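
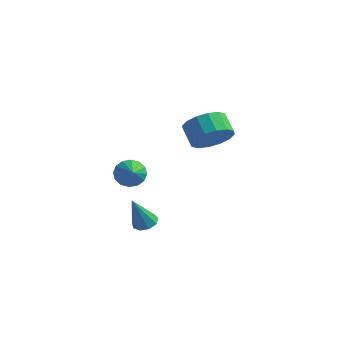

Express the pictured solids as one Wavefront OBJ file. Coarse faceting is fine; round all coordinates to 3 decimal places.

v -1.761 -1.524 -3.099
v -1.097 -1.558 -3.017
v -2.019 -2.256 -1.321
v -1.252 -1.152 -2.872
v -1.645 -0.92 -2.833
v -2.092 -0.97 -2.919
v -2.385 -1.279 -3.089
v -2.385 -1.703 -3.263
v -2.093 -2.043 -3.361
v -1.646 -2.14 -3.336
v -1.253 -1.949 -3.2
v -2.666 -1.402 -0.079
v -2.185 -1.486 -0.725
v -1.974 -2.178 0.539
v -2.021 -1.167 -0.508
v -2.029 -0.911 -0.176
v -2.209 -0.786 0.182
v -2.511 -0.827 0.47
v -2.855 -1.021 0.611
v -3.148 -1.318 0.567
v -3.312 -1.637 0.35
v -3.303 -1.893 0.018
v -3.124 -2.017 -0.34
v -2.822 -1.977 -0.628
v -2.478 -1.782 -0.769
v 1.293 -0.435 2.966
v 2.032 -0.393 3.78
v 1.247 0.136 4.467
v 0.507 0.095 3.654
v 2.105 0.091 3.49
v 1.32 0.621 4.177
v 1.96 0.435 3.059
v 1.175 0.964 3.746
v 1.636 0.546 2.604
v 0.851 1.075 3.291
v 1.22 0.394 2.246
v 0.435 0.923 2.933
v 0.824 0.02 2.081
v 0.039 0.549 2.768
v 0.553 -0.476 2.153
v -0.232 0.053 2.84
v 0.48 -0.961 2.443
v -0.305 -0.431 3.13
v 0.625 -1.304 2.874
v -0.16 -0.775 3.561
v 0.949 -1.415 3.329
v 0.164 -0.886 4.016
v 1.365 -1.263 3.687
v 0.58 -0.734 4.374
v 1.761 -0.889 3.852
v 0.976 -0.36 4.539
f 2 1 4
f 2 4 3
f 4 1 5
f 4 5 3
f 5 1 6
f 5 6 3
f 6 1 7
f 6 7 3
f 7 1 8
f 7 8 3
f 8 1 9
f 8 9 3
f 9 1 10
f 9 10 3
f 10 1 11
f 10 11 3
f 11 1 2
f 11 2 3
f 13 12 15
f 13 15 14
f 15 12 16
f 15 16 14
f 16 12 17
f 16 17 14
f 17 12 18
f 17 18 14
f 18 12 19
f 18 19 14
f 19 12 20
f 19 20 14
f 20 12 21
f 20 21 14
f 21 12 22
f 21 22 14
f 22 12 23
f 22 23 14
f 23 12 24
f 23 24 14
f 24 12 25
f 24 25 14
f 25 12 13
f 25 13 14
f 27 26 30
f 27 30 28
f 28 30 31
f 28 31 29
f 30 26 32
f 30 32 31
f 31 32 33
f 31 33 29
f 32 26 34
f 32 34 33
f 33 34 35
f 33 35 29
f 34 26 36
f 34 36 35
f 35 36 37
f 35 37 29
f 36 26 38
f 36 38 37
f 37 38 39
f 37 39 29
f 38 26 40
f 38 40 39
f 39 40 41
f 39 41 29
f 40 26 42
f 40 42 41
f 41 42 43
f 41 43 29
f 42 26 44
f 42 44 43
f 43 44 45
f 43 45 29
f 44 26 46
f 44 46 45
f 45 46 47
f 45 47 29
f 46 26 48
f 46 48 47
f 47 48 49
f 47 49 29
f 48 26 50
f 48 50 49
f 49 50 51
f 49 51 29
f 50 26 27
f 50 27 51
f 51 27 28
f 51 28 29



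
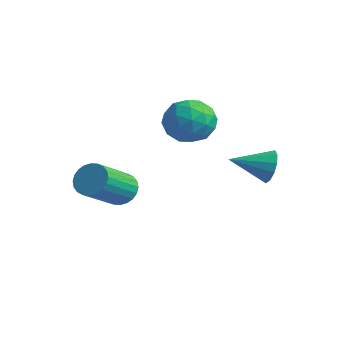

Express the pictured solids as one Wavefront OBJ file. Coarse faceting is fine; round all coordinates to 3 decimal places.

v 0.726 1.848 2.014
v 0.921 1.522 1.426
v 0.034 0.692 2.426
v 1.202 1.449 1.692
v 1.333 1.502 2.06
v 1.271 1.666 2.414
v 1.035 1.887 2.64
v 0.702 2.096 2.668
v 0.377 2.227 2.487
v 0.162 2.237 2.157
v 0.127 2.124 1.781
v 0.281 1.924 1.478
v 0.578 1.699 1.346
v -3.426 -1.029 0.31
v -3.088 -1.316 -0.218
v -2.756 -2.799 0.802
v -3.094 -2.511 1.33
v -2.889 -1.186 -0.093
v -2.556 -2.668 0.927
v -2.771 -1.031 0.093
v -2.439 -2.514 1.113
v -2.753 -0.876 0.313
v -2.421 -2.359 1.333
v -2.838 -0.744 0.532
v -2.506 -2.227 1.552
v -3.012 -0.656 0.717
v -2.68 -2.139 1.737
v -3.249 -0.624 0.84
v -2.917 -2.107 1.86
v -3.513 -0.654 0.883
v -3.181 -2.137 1.903
v -3.764 -0.741 0.838
v -3.432 -2.224 1.858
v -3.964 -0.872 0.713
v -3.631 -2.354 1.733
v -4.081 -1.026 0.527
v -3.749 -2.509 1.547
v -4.099 -1.181 0.307
v -3.767 -2.664 1.327
v -4.014 -1.313 0.088
v -3.682 -2.796 1.108
v -3.84 -1.401 -0.097
v -3.508 -2.884 0.923
v -3.603 -1.433 -0.22
v -3.271 -2.916 0.8
v -3.339 -1.403 -0.263
v -3.007 -2.886 0.757
v -3.18 2.14 2.995
v -2.597 1.799 2.273
v -2.823 0.861 3.887
v -2.24 0.52 3.165
v -1.979 1.328 3.671
v -2.199 2.118 3.119
v -3.221 0.542 3.041
v -3.441 1.332 2.489
v -2.623 0.811 2.301
v -1.855 1.297 2.691
v -3.565 1.363 3.469
v -2.797 1.849 3.859
v -2.92 2.081 2.556
v -2.5 0.579 3.604
v -2.346 1.054 3.902
v -2.004 0.853 3.477
v -2.686 2.269 3.053
v -2.344 2.069 2.629
v -1.98 1.792 3.45
v -3.076 0.591 3.531
v -2.734 0.391 3.107
v -3.416 1.807 2.683
v -3.074 1.606 2.258
v -3.44 0.868 2.71
v -2.592 1.3 2.148
v -2.383 0.549 2.672
v -2.959 0.562 2.599
v -3.088 1.026 2.275
v -2.141 1.586 2.377
v -1.931 0.835 2.901
v -1.778 1.31 3.198
v -1.907 1.774 2.874
v -2.156 1.005 2.393
v -3.489 1.825 3.259
v -3.279 1.074 3.783
v -3.513 0.886 3.286
v -3.642 1.35 2.962
v -3.037 2.111 3.488
v -2.828 1.36 4.012
v -2.332 1.634 3.885
v -2.461 2.098 3.561
v -3.264 1.655 3.767
f 2 1 4
f 2 4 3
f 4 1 5
f 4 5 3
f 5 1 6
f 5 6 3
f 6 1 7
f 6 7 3
f 7 1 8
f 7 8 3
f 8 1 9
f 8 9 3
f 9 1 10
f 9 10 3
f 10 1 11
f 10 11 3
f 11 1 12
f 11 12 3
f 12 1 13
f 12 13 3
f 13 1 2
f 13 2 3
f 15 14 18
f 15 18 16
f 16 18 19
f 16 19 17
f 18 14 20
f 18 20 19
f 19 20 21
f 19 21 17
f 20 14 22
f 20 22 21
f 21 22 23
f 21 23 17
f 22 14 24
f 22 24 23
f 23 24 25
f 23 25 17
f 24 14 26
f 24 26 25
f 25 26 27
f 25 27 17
f 26 14 28
f 26 28 27
f 27 28 29
f 27 29 17
f 28 14 30
f 28 30 29
f 29 30 31
f 29 31 17
f 30 14 32
f 30 32 31
f 31 32 33
f 31 33 17
f 32 14 34
f 32 34 33
f 33 34 35
f 33 35 17
f 34 14 36
f 34 36 35
f 35 36 37
f 35 37 17
f 36 14 38
f 36 38 37
f 37 38 39
f 37 39 17
f 38 14 40
f 38 40 39
f 39 40 41
f 39 41 17
f 40 14 42
f 40 42 41
f 41 42 43
f 41 43 17
f 42 14 44
f 42 44 43
f 43 44 45
f 43 45 17
f 44 14 46
f 44 46 45
f 45 46 47
f 45 47 17
f 46 14 15
f 46 15 47
f 47 15 16
f 47 16 17
f 48 85 64
f 85 59 88
f 64 88 53
f 85 88 64
f 48 64 60
f 64 53 65
f 60 65 49
f 64 65 60
f 48 60 69
f 60 49 70
f 69 70 55
f 60 70 69
f 48 69 81
f 69 55 84
f 81 84 58
f 69 84 81
f 48 81 85
f 81 58 89
f 85 89 59
f 81 89 85
f 49 65 76
f 65 53 79
f 76 79 57
f 65 79 76
f 53 88 66
f 88 59 87
f 66 87 52
f 88 87 66
f 59 89 86
f 89 58 82
f 86 82 50
f 89 82 86
f 58 84 83
f 84 55 71
f 83 71 54
f 84 71 83
f 55 70 75
f 70 49 72
f 75 72 56
f 70 72 75
f 51 77 63
f 77 57 78
f 63 78 52
f 77 78 63
f 51 63 61
f 63 52 62
f 61 62 50
f 63 62 61
f 51 61 68
f 61 50 67
f 68 67 54
f 61 67 68
f 51 68 73
f 68 54 74
f 73 74 56
f 68 74 73
f 51 73 77
f 73 56 80
f 77 80 57
f 73 80 77
f 52 78 66
f 78 57 79
f 66 79 53
f 78 79 66
f 50 62 86
f 62 52 87
f 86 87 59
f 62 87 86
f 54 67 83
f 67 50 82
f 83 82 58
f 67 82 83
f 56 74 75
f 74 54 71
f 75 71 55
f 74 71 75
f 57 80 76
f 80 56 72
f 76 72 49
f 80 72 76



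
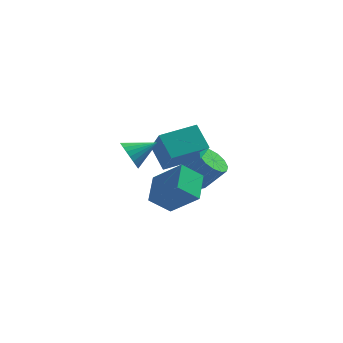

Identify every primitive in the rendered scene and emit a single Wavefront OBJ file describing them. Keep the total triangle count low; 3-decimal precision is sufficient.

v 1.379 -0.716 -0.501
v 0.787 0.258 0.427
v 0.961 0.556 -2.105
v 0.368 1.531 -1.178
v 3.112 0.129 -0.282
v 2.519 1.104 0.645
v 2.693 1.402 -1.887
v 2.101 2.376 -0.959
v 2.276 3.122 -4.29
v 2.977 3.277 -4.865
v 4.025 3.212 -3.606
v 3.324 3.058 -3.03
v 2.813 3.742 -4.706
v 3.862 3.678 -3.446
v 2.48 4.011 -4.414
v 3.528 3.946 -3.155
v 2.081 3.997 -4.083
v 3.13 3.933 -2.823
v 1.744 3.706 -3.817
v 2.793 3.641 -2.558
v 1.576 3.229 -3.702
v 2.625 3.165 -2.442
v 1.63 2.719 -3.773
v 2.679 2.654 -2.514
v 1.889 2.336 -4.008
v 2.938 2.272 -2.749
v 2.271 2.203 -4.333
v 3.32 2.139 -3.073
v 2.654 2.362 -4.644
v 3.703 2.298 -3.384
v 2.917 2.762 -4.842
v 3.966 2.698 -3.583
v -0.469 -2.612 0.863
v -0.059 -2.918 0.223
v 0.789 -2.168 1.457
v -0.117 -2.62 0.123
v -0.228 -2.32 0.135
v -0.376 -2.065 0.259
v -0.539 -1.893 0.474
v -0.69 -1.83 0.749
v -0.808 -1.887 1.041
v -0.875 -2.053 1.306
v -0.879 -2.305 1.503
v -0.821 -2.603 1.604
v -0.71 -2.903 1.591
v -0.562 -3.158 1.467
v -0.399 -3.33 1.252
v -0.248 -3.393 0.977
v -0.13 -3.337 0.685
v -0.063 -3.17 0.42
v 1.376 -2.913 -2.625
v 0.391 -3.131 -1.743
v 1.543 -1.451 -2.077
v 0.558 -1.67 -1.195
v 2.682 -3.55 -1.325
v 1.697 -3.769 -0.443
v 2.849 -2.089 -0.777
v 1.864 -2.307 0.105
f 2 4 1
f 5 2 1
f 1 4 3
f 3 5 1
f 2 8 4
f 6 2 5
f 6 8 2
f 4 8 3
f 7 5 3
f 3 8 7
f 7 6 5
f 8 6 7
f 10 9 13
f 10 13 11
f 11 13 14
f 11 14 12
f 13 9 15
f 13 15 14
f 14 15 16
f 14 16 12
f 15 9 17
f 15 17 16
f 16 17 18
f 16 18 12
f 17 9 19
f 17 19 18
f 18 19 20
f 18 20 12
f 19 9 21
f 19 21 20
f 20 21 22
f 20 22 12
f 21 9 23
f 21 23 22
f 22 23 24
f 22 24 12
f 23 9 25
f 23 25 24
f 24 25 26
f 24 26 12
f 25 9 27
f 25 27 26
f 26 27 28
f 26 28 12
f 27 9 29
f 27 29 28
f 28 29 30
f 28 30 12
f 29 9 31
f 29 31 30
f 30 31 32
f 30 32 12
f 31 9 10
f 31 10 32
f 32 10 11
f 32 11 12
f 34 33 36
f 34 36 35
f 36 33 37
f 36 37 35
f 37 33 38
f 37 38 35
f 38 33 39
f 38 39 35
f 39 33 40
f 39 40 35
f 40 33 41
f 40 41 35
f 41 33 42
f 41 42 35
f 42 33 43
f 42 43 35
f 43 33 44
f 43 44 35
f 44 33 45
f 44 45 35
f 45 33 46
f 45 46 35
f 46 33 47
f 46 47 35
f 47 33 48
f 47 48 35
f 48 33 49
f 48 49 35
f 49 33 50
f 49 50 35
f 50 33 34
f 50 34 35
f 52 54 51
f 55 52 51
f 51 54 53
f 53 55 51
f 52 58 54
f 56 52 55
f 56 58 52
f 54 58 53
f 57 55 53
f 53 58 57
f 57 56 55
f 58 56 57



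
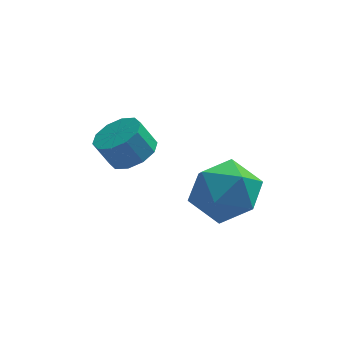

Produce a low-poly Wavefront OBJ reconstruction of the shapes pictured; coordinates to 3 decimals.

v 3.179 -2.015 2.064
v 4.257 -1.877 1.639
v 3.503 -3.863 2.281
v 4.581 -3.725 1.856
v 4.304 -3.282 2.9
v 4.104 -2.14 2.765
v 3.656 -3.6 1.155
v 3.456 -2.458 1.02
v 4.552 -2.856 1.077
v 4.952 -2.659 2.155
v 2.808 -3.081 1.765
v 3.208 -2.884 2.843
v 1.383 0.121 1.367
v 1.992 -0.301 1.72
v 1.507 -0.262 2.605
v 0.897 0.159 2.253
v 2.1 0.193 1.758
v 1.615 0.232 2.643
v 1.935 0.659 1.646
v 1.45 0.698 2.532
v 1.558 0.919 1.429
v 1.073 0.958 2.314
v 1.115 0.874 1.188
v 0.63 0.913 2.073
v 0.773 0.542 1.015
v 0.288 0.581 1.9
v 0.665 0.048 0.977
v 0.18 0.087 1.862
v 0.83 -0.418 1.088
v 0.345 -0.379 1.974
v 1.207 -0.678 1.306
v 0.722 -0.639 2.191
v 1.65 -0.633 1.547
v 1.165 -0.594 2.432
f 1 12 6
f 1 6 2
f 1 2 8
f 1 8 11
f 1 11 12
f 2 6 10
f 6 12 5
f 12 11 3
f 11 8 7
f 8 2 9
f 4 10 5
f 4 5 3
f 4 3 7
f 4 7 9
f 4 9 10
f 5 10 6
f 3 5 12
f 7 3 11
f 9 7 8
f 10 9 2
f 14 13 17
f 14 17 15
f 15 17 18
f 15 18 16
f 17 13 19
f 17 19 18
f 18 19 20
f 18 20 16
f 19 13 21
f 19 21 20
f 20 21 22
f 20 22 16
f 21 13 23
f 21 23 22
f 22 23 24
f 22 24 16
f 23 13 25
f 23 25 24
f 24 25 26
f 24 26 16
f 25 13 27
f 25 27 26
f 26 27 28
f 26 28 16
f 27 13 29
f 27 29 28
f 28 29 30
f 28 30 16
f 29 13 31
f 29 31 30
f 30 31 32
f 30 32 16
f 31 13 33
f 31 33 32
f 32 33 34
f 32 34 16
f 33 13 14
f 33 14 34
f 34 14 15
f 34 15 16



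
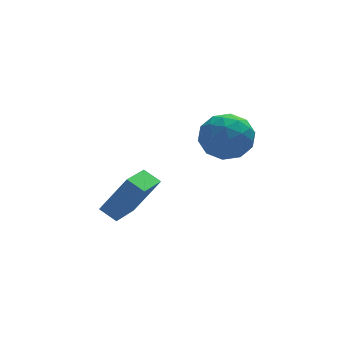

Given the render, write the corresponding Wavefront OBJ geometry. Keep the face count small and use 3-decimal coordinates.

v -3.885 -3.126 -1.85
v -2.914 -3.324 -0.347
v -4.379 -2.613 -1.463
v -3.408 -2.811 0.04
v -2.932 -1.869 -2.3
v -1.961 -2.067 -0.797
v -3.426 -1.356 -1.913
v -2.455 -1.554 -0.41
v 1.211 -1.026 1.45
v 1.597 -1.548 0.557
v -0.377 -1.812 1.223
v 0.009 -2.334 0.33
v 0.384 -2.605 1.332
v 1.365 -2.12 1.472
v -0.145 -1.24 0.308
v 0.836 -0.755 0.448
v 0.759 -1.68 -0.149
v 1.085 -2.523 0.484
v 0.135 -0.837 1.296
v 0.461 -1.68 1.929
v 1.544 -1.218 1.023
v -0.324 -2.142 0.757
v -0.103 -2.301 1.346
v 0.123 -2.608 0.821
v 1.407 -1.554 1.562
v 1.634 -1.861 1.036
v 0.921 -2.482 1.492
v -0.414 -1.499 0.744
v -0.187 -1.806 0.218
v 1.097 -0.752 0.959
v 1.323 -1.059 0.434
v 0.299 -0.878 0.288
v 1.277 -1.602 0.083
v 0.344 -2.064 -0.05
v 0.253 -1.422 -0.063
v 0.83 -1.136 0.019
v 1.469 -2.098 0.455
v 0.536 -2.56 0.322
v 0.756 -2.72 0.911
v 1.333 -2.434 0.993
v 0.977 -2.176 0.04
v 0.684 -0.8 1.458
v -0.249 -1.262 1.325
v -0.113 -0.926 0.787
v 0.464 -0.64 0.869
v 0.876 -1.296 1.83
v -0.057 -1.758 1.697
v 0.39 -2.224 1.761
v 0.967 -1.938 1.843
v 0.243 -1.184 1.74
f 2 4 1
f 5 2 1
f 1 4 3
f 3 5 1
f 2 8 4
f 6 2 5
f 6 8 2
f 4 8 3
f 7 5 3
f 3 8 7
f 7 6 5
f 8 6 7
f 9 46 25
f 46 20 49
f 25 49 14
f 46 49 25
f 9 25 21
f 25 14 26
f 21 26 10
f 25 26 21
f 9 21 30
f 21 10 31
f 30 31 16
f 21 31 30
f 9 30 42
f 30 16 45
f 42 45 19
f 30 45 42
f 9 42 46
f 42 19 50
f 46 50 20
f 42 50 46
f 10 26 37
f 26 14 40
f 37 40 18
f 26 40 37
f 14 49 27
f 49 20 48
f 27 48 13
f 49 48 27
f 20 50 47
f 50 19 43
f 47 43 11
f 50 43 47
f 19 45 44
f 45 16 32
f 44 32 15
f 45 32 44
f 16 31 36
f 31 10 33
f 36 33 17
f 31 33 36
f 12 38 24
f 38 18 39
f 24 39 13
f 38 39 24
f 12 24 22
f 24 13 23
f 22 23 11
f 24 23 22
f 12 22 29
f 22 11 28
f 29 28 15
f 22 28 29
f 12 29 34
f 29 15 35
f 34 35 17
f 29 35 34
f 12 34 38
f 34 17 41
f 38 41 18
f 34 41 38
f 13 39 27
f 39 18 40
f 27 40 14
f 39 40 27
f 11 23 47
f 23 13 48
f 47 48 20
f 23 48 47
f 15 28 44
f 28 11 43
f 44 43 19
f 28 43 44
f 17 35 36
f 35 15 32
f 36 32 16
f 35 32 36
f 18 41 37
f 41 17 33
f 37 33 10
f 41 33 37



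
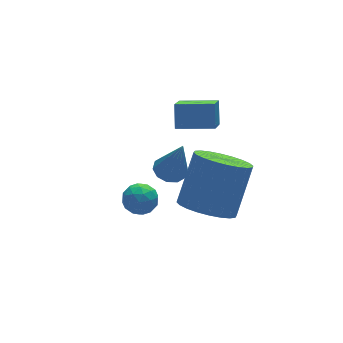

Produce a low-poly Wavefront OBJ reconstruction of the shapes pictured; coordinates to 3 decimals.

v 0.9 -0.324 -3.963
v 1.773 -0.155 -4.592
v 2.854 0.613 -2.887
v 1.98 0.444 -2.257
v 1.57 0.216 -4.631
v 2.651 0.985 -2.926
v 1.265 0.506 -4.568
v 2.345 1.274 -2.863
v 0.904 0.669 -4.412
v 1.985 1.437 -2.707
v 0.542 0.681 -4.189
v 1.623 1.449 -2.484
v 0.235 0.539 -3.93
v 1.316 1.308 -2.225
v 0.029 0.267 -3.677
v 1.11 1.035 -1.972
v -0.044 -0.096 -3.467
v 1.037 0.673 -1.762
v 0.026 -0.493 -3.333
v 1.107 0.275 -1.628
v 0.229 -0.865 -3.294
v 1.31 -0.096 -1.589
v 0.535 -1.154 -3.357
v 1.615 -0.386 -1.652
v 0.895 -1.317 -3.513
v 1.976 -0.549 -1.808
v 1.257 -1.329 -3.736
v 2.338 -0.561 -2.031
v 1.564 -1.188 -3.995
v 2.645 -0.419 -2.29
v 1.77 -0.915 -4.248
v 2.851 -0.147 -2.543
v 1.843 -0.553 -4.458
v 2.924 0.216 -2.753
v 1.147 2.123 -1.328
v 0.417 1.121 -0.35
v 1.423 2.684 -0.548
v 0.693 1.681 0.431
v 2.327 1.379 -1.211
v 1.597 0.376 -0.232
v 2.603 1.939 -0.43
v 1.873 0.937 0.548
v -0.703 -0.654 -0.531
v -0.137 -0.843 -0.658
v -0.497 -1.166 1.151
v -0.118 -0.483 -0.55
v -0.321 -0.187 -0.435
v -0.671 -0.07 -0.357
v -1.033 -0.175 -0.345
v -1.268 -0.464 -0.404
v -1.288 -0.824 -0.511
v -1.084 -1.12 -0.626
v -0.735 -1.237 -0.705
v -0.373 -1.132 -0.717
v -2.664 -1.178 -0.553
v -2.083 -0.925 -0.397
v -2.237 -1.635 -1.403
v -1.656 -1.382 -1.247
v -1.918 -1.85 -0.876
v -2.182 -1.568 -0.351
v -2.138 -0.992 -1.449
v -2.402 -0.71 -0.924
v -1.758 -0.811 -0.95
v -1.623 -1.341 -0.597
v -2.697 -1.219 -1.203
v -2.562 -1.749 -0.85
v -2.411 -1.011 -0.401
v -1.909 -1.549 -1.399
v -2.063 -1.824 -1.182
v -1.722 -1.675 -1.09
v -2.469 -1.389 -0.374
v -2.128 -1.241 -0.282
v -2.031 -1.785 -0.564
v -2.192 -1.319 -1.518
v -1.851 -1.171 -1.426
v -2.598 -0.885 -0.71
v -2.257 -0.736 -0.618
v -2.289 -0.775 -1.236
v -1.879 -0.796 -0.634
v -1.628 -1.064 -1.133
v -1.911 -0.835 -1.252
v -2.066 -0.669 -0.944
v -1.799 -1.108 -0.426
v -1.548 -1.376 -0.925
v -1.702 -1.651 -0.708
v -1.857 -1.485 -0.399
v -1.608 -1.04 -0.751
v -2.772 -1.184 -0.875
v -2.521 -1.452 -1.374
v -2.463 -1.075 -1.401
v -2.618 -0.909 -1.092
v -2.692 -1.496 -0.667
v -2.441 -1.764 -1.166
v -2.254 -1.891 -0.856
v -2.409 -1.725 -0.548
v -2.712 -1.52 -1.049
f 2 1 5
f 2 5 3
f 3 5 6
f 3 6 4
f 5 1 7
f 5 7 6
f 6 7 8
f 6 8 4
f 7 1 9
f 7 9 8
f 8 9 10
f 8 10 4
f 9 1 11
f 9 11 10
f 10 11 12
f 10 12 4
f 11 1 13
f 11 13 12
f 12 13 14
f 12 14 4
f 13 1 15
f 13 15 14
f 14 15 16
f 14 16 4
f 15 1 17
f 15 17 16
f 16 17 18
f 16 18 4
f 17 1 19
f 17 19 18
f 18 19 20
f 18 20 4
f 19 1 21
f 19 21 20
f 20 21 22
f 20 22 4
f 21 1 23
f 21 23 22
f 22 23 24
f 22 24 4
f 23 1 25
f 23 25 24
f 24 25 26
f 24 26 4
f 25 1 27
f 25 27 26
f 26 27 28
f 26 28 4
f 27 1 29
f 27 29 28
f 28 29 30
f 28 30 4
f 29 1 31
f 29 31 30
f 30 31 32
f 30 32 4
f 31 1 33
f 31 33 32
f 32 33 34
f 32 34 4
f 33 1 2
f 33 2 34
f 34 2 3
f 34 3 4
f 36 38 35
f 39 36 35
f 35 38 37
f 37 39 35
f 36 42 38
f 40 36 39
f 40 42 36
f 38 42 37
f 41 39 37
f 37 42 41
f 41 40 39
f 42 40 41
f 44 43 46
f 44 46 45
f 46 43 47
f 46 47 45
f 47 43 48
f 47 48 45
f 48 43 49
f 48 49 45
f 49 43 50
f 49 50 45
f 50 43 51
f 50 51 45
f 51 43 52
f 51 52 45
f 52 43 53
f 52 53 45
f 53 43 54
f 53 54 45
f 54 43 44
f 54 44 45
f 55 92 71
f 92 66 95
f 71 95 60
f 92 95 71
f 55 71 67
f 71 60 72
f 67 72 56
f 71 72 67
f 55 67 76
f 67 56 77
f 76 77 62
f 67 77 76
f 55 76 88
f 76 62 91
f 88 91 65
f 76 91 88
f 55 88 92
f 88 65 96
f 92 96 66
f 88 96 92
f 56 72 83
f 72 60 86
f 83 86 64
f 72 86 83
f 60 95 73
f 95 66 94
f 73 94 59
f 95 94 73
f 66 96 93
f 96 65 89
f 93 89 57
f 96 89 93
f 65 91 90
f 91 62 78
f 90 78 61
f 91 78 90
f 62 77 82
f 77 56 79
f 82 79 63
f 77 79 82
f 58 84 70
f 84 64 85
f 70 85 59
f 84 85 70
f 58 70 68
f 70 59 69
f 68 69 57
f 70 69 68
f 58 68 75
f 68 57 74
f 75 74 61
f 68 74 75
f 58 75 80
f 75 61 81
f 80 81 63
f 75 81 80
f 58 80 84
f 80 63 87
f 84 87 64
f 80 87 84
f 59 85 73
f 85 64 86
f 73 86 60
f 85 86 73
f 57 69 93
f 69 59 94
f 93 94 66
f 69 94 93
f 61 74 90
f 74 57 89
f 90 89 65
f 74 89 90
f 63 81 82
f 81 61 78
f 82 78 62
f 81 78 82
f 64 87 83
f 87 63 79
f 83 79 56
f 87 79 83



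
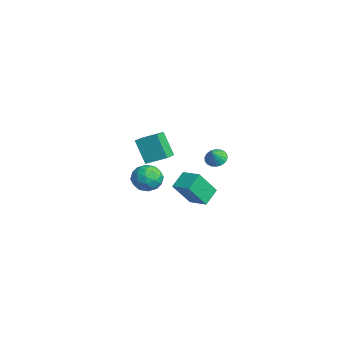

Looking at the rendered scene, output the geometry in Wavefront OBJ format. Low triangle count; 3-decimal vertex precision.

v 3.707 3.713 3.011
v 4.073 4.234 3.081
v 4.193 3.267 3.789
v 3.851 4.288 3.251
v 3.6 4.229 3.373
v 3.371 4.068 3.423
v 3.209 3.836 3.392
v 3.145 3.58 3.285
v 3.192 3.35 3.124
v 3.342 3.192 2.94
v 3.564 3.137 2.771
v 3.814 3.196 2.648
v 4.044 3.358 2.598
v 4.206 3.589 2.629
v 4.27 3.846 2.736
v 4.222 4.075 2.897
v -4.056 1.413 0.842
v -3.47 2.536 1.439
v -5.022 2.106 0.488
v -4.435 3.228 1.085
v -3.225 1.792 -0.685
v -2.638 2.914 -0.088
v -4.19 2.484 -1.039
v -3.604 3.607 -0.442
v -1.802 4.633 -2.37
v -1.591 3.526 -0.803
v -0.715 5.245 -2.084
v -0.505 4.139 -0.516
v -1.155 3.801 -3.044
v -0.945 2.695 -1.476
v -0.069 4.414 -2.757
v 0.142 3.307 -1.19
v -1.514 1.424 -0.435
v -0.931 1.674 0.309
v -0.329 0.606 -1.089
v 0.254 0.856 -0.345
v -0.491 0.241 -0.197
v -1.224 0.747 0.208
v -0.036 1.533 -0.988
v -0.769 2.039 -0.583
v -0.018 1.742 -0.032
v -0.299 0.943 0.456
v -0.961 1.337 -1.236
v -1.242 0.538 -0.748
v -1.327 1.621 -0.006
v 0.067 0.659 -0.774
v -0.371 0.298 -0.687
v -0.029 0.445 -0.25
v -1.499 1.076 -0.065
v -1.156 1.223 0.372
v -0.898 0.38 0.075
v -0.104 1.057 -1.152
v 0.239 1.204 -0.715
v -1.231 1.835 -0.53
v -0.889 1.982 -0.093
v -0.362 1.9 -0.855
v -0.447 1.808 0.231
v 0.25 1.327 -0.153
v 0.079 1.725 -0.531
v -0.352 2.022 -0.293
v -0.613 1.338 0.519
v 0.084 0.857 0.134
v -0.354 0.496 0.221
v -0.785 0.793 0.459
v -0.076 1.378 0.318
v -1.344 1.423 -0.914
v -0.647 0.942 -1.299
v -0.475 1.487 -1.239
v -0.906 1.784 -1.001
v -1.51 0.953 -0.627
v -0.813 0.472 -1.011
v -0.908 0.258 -0.487
v -1.339 0.555 -0.249
v -1.184 0.902 -1.098
f 2 1 4
f 2 4 3
f 4 1 5
f 4 5 3
f 5 1 6
f 5 6 3
f 6 1 7
f 6 7 3
f 7 1 8
f 7 8 3
f 8 1 9
f 8 9 3
f 9 1 10
f 9 10 3
f 10 1 11
f 10 11 3
f 11 1 12
f 11 12 3
f 12 1 13
f 12 13 3
f 13 1 14
f 13 14 3
f 14 1 15
f 14 15 3
f 15 1 16
f 15 16 3
f 16 1 2
f 16 2 3
f 18 20 17
f 21 18 17
f 17 20 19
f 19 21 17
f 18 24 20
f 22 18 21
f 22 24 18
f 20 24 19
f 23 21 19
f 19 24 23
f 23 22 21
f 24 22 23
f 26 28 25
f 29 26 25
f 25 28 27
f 27 29 25
f 26 32 28
f 30 26 29
f 30 32 26
f 28 32 27
f 31 29 27
f 27 32 31
f 31 30 29
f 32 30 31
f 33 70 49
f 70 44 73
f 49 73 38
f 70 73 49
f 33 49 45
f 49 38 50
f 45 50 34
f 49 50 45
f 33 45 54
f 45 34 55
f 54 55 40
f 45 55 54
f 33 54 66
f 54 40 69
f 66 69 43
f 54 69 66
f 33 66 70
f 66 43 74
f 70 74 44
f 66 74 70
f 34 50 61
f 50 38 64
f 61 64 42
f 50 64 61
f 38 73 51
f 73 44 72
f 51 72 37
f 73 72 51
f 44 74 71
f 74 43 67
f 71 67 35
f 74 67 71
f 43 69 68
f 69 40 56
f 68 56 39
f 69 56 68
f 40 55 60
f 55 34 57
f 60 57 41
f 55 57 60
f 36 62 48
f 62 42 63
f 48 63 37
f 62 63 48
f 36 48 46
f 48 37 47
f 46 47 35
f 48 47 46
f 36 46 53
f 46 35 52
f 53 52 39
f 46 52 53
f 36 53 58
f 53 39 59
f 58 59 41
f 53 59 58
f 36 58 62
f 58 41 65
f 62 65 42
f 58 65 62
f 37 63 51
f 63 42 64
f 51 64 38
f 63 64 51
f 35 47 71
f 47 37 72
f 71 72 44
f 47 72 71
f 39 52 68
f 52 35 67
f 68 67 43
f 52 67 68
f 41 59 60
f 59 39 56
f 60 56 40
f 59 56 60
f 42 65 61
f 65 41 57
f 61 57 34
f 65 57 61



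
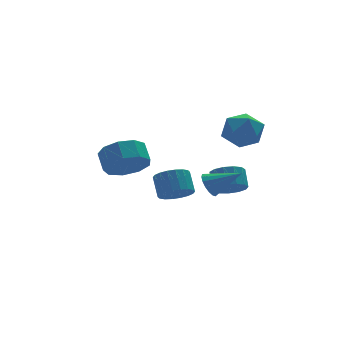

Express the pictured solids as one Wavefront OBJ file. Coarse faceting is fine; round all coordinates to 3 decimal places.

v 2.049 -1.445 1.643
v 2.872 -1.277 2.275
v 1.368 -2.483 2.805
v 2.191 -2.315 3.437
v 1.505 -1.541 3.252
v 1.926 -0.899 2.533
v 2.314 -2.861 2.547
v 2.735 -2.219 1.828
v 3.036 -2.152 2.834
v 2.536 -1.336 3.269
v 1.704 -2.424 1.811
v 1.204 -1.608 2.246
v -3.271 -1.739 1.33
v -2.38 -2.14 1.74
v -2.297 -1.321 2.36
v -3.189 -0.921 1.95
v -2.224 -1.722 1.168
v -2.141 -0.904 1.788
v -2.558 -1.313 0.672
v -2.476 -0.494 1.291
v -3.227 -1.103 0.484
v -3.144 -0.284 1.103
v -3.916 -1.191 0.692
v -3.833 -0.372 1.311
v -4.303 -1.535 1.198
v -4.22 -0.717 1.818
v -4.208 -1.975 1.767
v -4.125 -1.157 2.387
v -3.674 -2.305 2.131
v -3.592 -1.486 2.751
v -2.952 -2.37 2.12
v -2.87 -1.551 2.74
v 0.021 -2.951 0.071
v 0.438 -2.816 -0.435
v 1.219 -3.669 0.869
v 0.464 -2.56 -0.244
v 0.389 -2.393 0.019
v 0.229 -2.355 0.294
v 0.021 -2.452 0.518
v -0.187 -2.664 0.64
v -0.347 -2.942 0.631
v -0.423 -3.221 0.493
v -0.398 -3.439 0.259
v -0.276 -3.545 -0.018
v -0.087 -3.514 -0.275
v 0.127 -3.355 -0.453
v 0.317 -3.103 -0.511
v 1.346 -2.277 -0.739
v 2.119 -2.273 -0.946
v 2.307 -1.559 -0.227
v 1.534 -1.563 -0.021
v 1.917 -1.962 -1.202
v 2.106 -1.248 -0.483
v 1.534 -1.75 -1.311
v 1.723 -1.037 -0.593
v 1.092 -1.706 -1.239
v 1.28 -0.993 -0.521
v 0.73 -1.843 -1.008
v 0.918 -1.13 -0.29
v 0.563 -2.118 -0.692
v 0.752 -1.404 0.027
v 0.645 -2.443 -0.391
v 0.834 -1.729 0.328
v 0.95 -2.715 -0.2
v 1.138 -2.002 0.519
v 1.38 -2.848 -0.181
v 1.568 -2.135 0.538
v 1.799 -2.8 -0.339
v 1.988 -2.086 0.38
v 2.075 -2.585 -0.624
v 2.263 -1.872 0.095
v -0.032 0.402 -2.046
v 0.803 0.432 -2.198
v 0.928 1.268 -1.346
v 0.092 1.238 -1.194
v 0.665 0.693 -2.434
v 0.79 1.529 -1.583
v 0.389 0.897 -2.594
v 0.514 1.733 -1.742
v 0.029 1.002 -2.644
v 0.154 1.838 -1.793
v -0.343 0.989 -2.577
v -0.218 1.825 -1.725
v -0.653 0.859 -2.404
v -0.528 1.695 -1.552
v -0.841 0.639 -2.16
v -0.716 1.475 -1.308
v -0.868 0.372 -1.894
v -0.743 1.208 -1.042
v -0.73 0.111 -1.657
v -0.605 0.947 -0.806
v -0.454 -0.093 -1.498
v -0.329 0.743 -0.646
v -0.094 -0.198 -1.447
v 0.031 0.638 -0.596
v 0.278 -0.185 -1.515
v 0.403 0.651 -0.663
v 0.588 -0.055 -1.688
v 0.713 0.781 -0.836
v 0.776 0.165 -1.932
v 0.901 1.001 -1.08
f 1 12 6
f 1 6 2
f 1 2 8
f 1 8 11
f 1 11 12
f 2 6 10
f 6 12 5
f 12 11 3
f 11 8 7
f 8 2 9
f 4 10 5
f 4 5 3
f 4 3 7
f 4 7 9
f 4 9 10
f 5 10 6
f 3 5 12
f 7 3 11
f 9 7 8
f 10 9 2
f 14 13 17
f 14 17 15
f 15 17 18
f 15 18 16
f 17 13 19
f 17 19 18
f 18 19 20
f 18 20 16
f 19 13 21
f 19 21 20
f 20 21 22
f 20 22 16
f 21 13 23
f 21 23 22
f 22 23 24
f 22 24 16
f 23 13 25
f 23 25 24
f 24 25 26
f 24 26 16
f 25 13 27
f 25 27 26
f 26 27 28
f 26 28 16
f 27 13 29
f 27 29 28
f 28 29 30
f 28 30 16
f 29 13 31
f 29 31 30
f 30 31 32
f 30 32 16
f 31 13 14
f 31 14 32
f 32 14 15
f 32 15 16
f 34 33 36
f 34 36 35
f 36 33 37
f 36 37 35
f 37 33 38
f 37 38 35
f 38 33 39
f 38 39 35
f 39 33 40
f 39 40 35
f 40 33 41
f 40 41 35
f 41 33 42
f 41 42 35
f 42 33 43
f 42 43 35
f 43 33 44
f 43 44 35
f 44 33 45
f 44 45 35
f 45 33 46
f 45 46 35
f 46 33 47
f 46 47 35
f 47 33 34
f 47 34 35
f 49 48 52
f 49 52 50
f 50 52 53
f 50 53 51
f 52 48 54
f 52 54 53
f 53 54 55
f 53 55 51
f 54 48 56
f 54 56 55
f 55 56 57
f 55 57 51
f 56 48 58
f 56 58 57
f 57 58 59
f 57 59 51
f 58 48 60
f 58 60 59
f 59 60 61
f 59 61 51
f 60 48 62
f 60 62 61
f 61 62 63
f 61 63 51
f 62 48 64
f 62 64 63
f 63 64 65
f 63 65 51
f 64 48 66
f 64 66 65
f 65 66 67
f 65 67 51
f 66 48 68
f 66 68 67
f 67 68 69
f 67 69 51
f 68 48 70
f 68 70 69
f 69 70 71
f 69 71 51
f 70 48 49
f 70 49 71
f 71 49 50
f 71 50 51
f 73 72 76
f 73 76 74
f 74 76 77
f 74 77 75
f 76 72 78
f 76 78 77
f 77 78 79
f 77 79 75
f 78 72 80
f 78 80 79
f 79 80 81
f 79 81 75
f 80 72 82
f 80 82 81
f 81 82 83
f 81 83 75
f 82 72 84
f 82 84 83
f 83 84 85
f 83 85 75
f 84 72 86
f 84 86 85
f 85 86 87
f 85 87 75
f 86 72 88
f 86 88 87
f 87 88 89
f 87 89 75
f 88 72 90
f 88 90 89
f 89 90 91
f 89 91 75
f 90 72 92
f 90 92 91
f 91 92 93
f 91 93 75
f 92 72 94
f 92 94 93
f 93 94 95
f 93 95 75
f 94 72 96
f 94 96 95
f 95 96 97
f 95 97 75
f 96 72 98
f 96 98 97
f 97 98 99
f 97 99 75
f 98 72 100
f 98 100 99
f 99 100 101
f 99 101 75
f 100 72 73
f 100 73 101
f 101 73 74
f 101 74 75



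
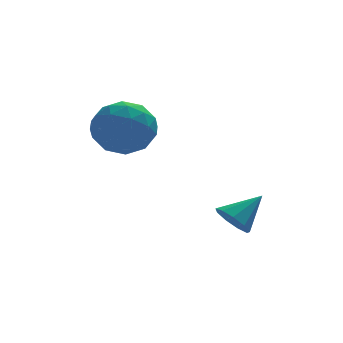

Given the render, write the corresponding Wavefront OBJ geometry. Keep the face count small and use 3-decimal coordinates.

v -2.293 1.61 1.779
v -1.584 0.708 2.089
v -3.836 0.532 2.171
v -3.127 -0.37 2.481
v -3.179 0.605 3.158
v -2.225 1.271 2.916
v -3.195 -0.031 1.344
v -2.241 0.635 1.102
v -2.142 -0.306 1.82
v -2.132 0.087 2.941
v -3.288 1.153 1.319
v -3.278 1.546 2.44
v -1.803 1.253 1.899
v -3.617 -0.013 2.361
v -3.647 0.56 2.759
v -3.231 0.03 2.941
v -2.179 1.584 2.385
v -1.763 1.054 2.568
v -2.7 0.994 3.196
v -3.657 0.186 1.692
v -3.241 -0.344 1.875
v -2.189 1.21 1.319
v -1.773 0.68 1.501
v -2.72 0.246 1.064
v -1.714 0.127 1.924
v -2.621 -0.506 2.154
v -2.661 -0.307 1.486
v -2.101 0.084 1.344
v -1.708 0.358 2.583
v -2.615 -0.275 2.813
v -2.645 0.298 3.211
v -2.085 0.689 3.069
v -2.036 -0.238 2.425
v -2.805 1.515 1.447
v -3.712 0.882 1.677
v -3.335 0.551 1.191
v -2.775 0.942 1.049
v -2.799 1.746 2.106
v -3.706 1.113 2.336
v -3.319 1.156 2.916
v -2.759 1.547 2.774
v -3.384 1.478 1.835
v 0.54 -1.11 -1.649
v 1.024 -1.127 -2.222
v 1.62 -0.71 -0.751
v 0.816 -0.66 -2.181
v 0.48 -0.403 -1.892
v 0.172 -0.477 -1.488
v 0.036 -0.847 -1.16
v 0.136 -1.34 -1.061
v 0.425 -1.726 -1.237
v 0.768 -1.823 -1.606
v 1.005 -1.587 -1.995
f 1 38 17
f 38 12 41
f 17 41 6
f 38 41 17
f 1 17 13
f 17 6 18
f 13 18 2
f 17 18 13
f 1 13 22
f 13 2 23
f 22 23 8
f 13 23 22
f 1 22 34
f 22 8 37
f 34 37 11
f 22 37 34
f 1 34 38
f 34 11 42
f 38 42 12
f 34 42 38
f 2 18 29
f 18 6 32
f 29 32 10
f 18 32 29
f 6 41 19
f 41 12 40
f 19 40 5
f 41 40 19
f 12 42 39
f 42 11 35
f 39 35 3
f 42 35 39
f 11 37 36
f 37 8 24
f 36 24 7
f 37 24 36
f 8 23 28
f 23 2 25
f 28 25 9
f 23 25 28
f 4 30 16
f 30 10 31
f 16 31 5
f 30 31 16
f 4 16 14
f 16 5 15
f 14 15 3
f 16 15 14
f 4 14 21
f 14 3 20
f 21 20 7
f 14 20 21
f 4 21 26
f 21 7 27
f 26 27 9
f 21 27 26
f 4 26 30
f 26 9 33
f 30 33 10
f 26 33 30
f 5 31 19
f 31 10 32
f 19 32 6
f 31 32 19
f 3 15 39
f 15 5 40
f 39 40 12
f 15 40 39
f 7 20 36
f 20 3 35
f 36 35 11
f 20 35 36
f 9 27 28
f 27 7 24
f 28 24 8
f 27 24 28
f 10 33 29
f 33 9 25
f 29 25 2
f 33 25 29
f 44 43 46
f 44 46 45
f 46 43 47
f 46 47 45
f 47 43 48
f 47 48 45
f 48 43 49
f 48 49 45
f 49 43 50
f 49 50 45
f 50 43 51
f 50 51 45
f 51 43 52
f 51 52 45
f 52 43 53
f 52 53 45
f 53 43 44
f 53 44 45



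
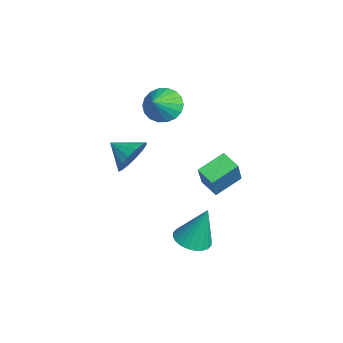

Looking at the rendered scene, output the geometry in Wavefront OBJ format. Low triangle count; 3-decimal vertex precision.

v -1.719 1.553 1.981
v -1.239 1.303 1.287
v -0.801 1.047 2.799
v -1.105 1.664 1.36
v -1.093 2.003 1.556
v -1.206 2.253 1.837
v -1.419 2.364 2.145
v -1.693 2.314 2.421
v -1.971 2.114 2.61
v -2.2 1.802 2.675
v -2.333 1.441 2.601
v -2.345 1.103 2.405
v -2.233 0.853 2.125
v -2.019 0.742 1.816
v -1.746 0.791 1.54
v -1.467 0.992 1.351
v 1.429 2.777 -0.576
v 0.916 3.853 -0.031
v 2.084 3.26 -0.912
v 1.571 4.335 -0.367
v 2.349 2.505 0.827
v 1.836 3.58 1.372
v 3.004 2.987 0.491
v 2.491 4.063 1.036
v 0.676 0.108 0.58
v 1.148 0.215 1.339
v 0.064 -0.728 1.08
v 0.786 0.505 1.38
v 0.394 0.689 1.208
v 0.078 0.717 0.867
v -0.079 0.581 0.449
v -0.033 0.319 0.067
v 0.203 0.001 -0.178
v 0.565 -0.289 -0.22
v 0.957 -0.472 -0.047
v 1.274 -0.5 0.294
v 1.43 -0.365 0.711
v 1.384 -0.103 1.094
v 3.496 2.172 -2.386
v 4.25 1.906 -2.372
v 3.664 2.748 -0.594
v 4.291 2.2 -2.47
v 4.21 2.489 -2.555
v 4.021 2.73 -2.615
v 3.752 2.886 -2.64
v 3.443 2.933 -2.626
v 3.143 2.864 -2.576
v 2.896 2.69 -2.496
v 2.741 2.437 -2.4
v 2.701 2.143 -2.302
v 2.781 1.854 -2.217
v 2.971 1.613 -2.157
v 3.24 1.457 -2.132
v 3.548 1.41 -2.146
v 3.848 1.479 -2.196
v 4.095 1.653 -2.276
f 2 1 4
f 2 4 3
f 4 1 5
f 4 5 3
f 5 1 6
f 5 6 3
f 6 1 7
f 6 7 3
f 7 1 8
f 7 8 3
f 8 1 9
f 8 9 3
f 9 1 10
f 9 10 3
f 10 1 11
f 10 11 3
f 11 1 12
f 11 12 3
f 12 1 13
f 12 13 3
f 13 1 14
f 13 14 3
f 14 1 15
f 14 15 3
f 15 1 16
f 15 16 3
f 16 1 2
f 16 2 3
f 18 20 17
f 21 18 17
f 17 20 19
f 19 21 17
f 18 24 20
f 22 18 21
f 22 24 18
f 20 24 19
f 23 21 19
f 19 24 23
f 23 22 21
f 24 22 23
f 26 25 28
f 26 28 27
f 28 25 29
f 28 29 27
f 29 25 30
f 29 30 27
f 30 25 31
f 30 31 27
f 31 25 32
f 31 32 27
f 32 25 33
f 32 33 27
f 33 25 34
f 33 34 27
f 34 25 35
f 34 35 27
f 35 25 36
f 35 36 27
f 36 25 37
f 36 37 27
f 37 25 38
f 37 38 27
f 38 25 26
f 38 26 27
f 40 39 42
f 40 42 41
f 42 39 43
f 42 43 41
f 43 39 44
f 43 44 41
f 44 39 45
f 44 45 41
f 45 39 46
f 45 46 41
f 46 39 47
f 46 47 41
f 47 39 48
f 47 48 41
f 48 39 49
f 48 49 41
f 49 39 50
f 49 50 41
f 50 39 51
f 50 51 41
f 51 39 52
f 51 52 41
f 52 39 53
f 52 53 41
f 53 39 54
f 53 54 41
f 54 39 55
f 54 55 41
f 55 39 56
f 55 56 41
f 56 39 40
f 56 40 41



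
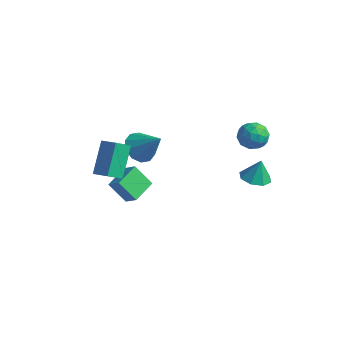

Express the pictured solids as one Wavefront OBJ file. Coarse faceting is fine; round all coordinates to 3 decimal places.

v -2.444 -0.151 -0.405
v -1.959 0.402 -0.99
v -1.216 0.031 0.785
v -2.313 0.739 -0.677
v -2.717 0.736 -0.259
v -3.017 0.394 0.103
v -3.098 -0.156 0.27
v -2.929 -0.704 0.18
v -2.575 -1.042 -0.134
v -2.171 -1.039 -0.551
v -1.871 -0.697 -0.913
v -1.79 -0.147 -1.08
v 3.801 1.365 3.662
v 4.435 1.103 3.213
v 2.965 0.977 2.707
v 3.599 0.715 2.258
v 3.395 0.322 2.949
v 3.912 0.562 3.539
v 3.488 1.518 2.381
v 4.005 1.758 2.971
v 4.242 1.197 2.421
v 4.184 0.458 2.772
v 3.216 1.622 3.148
v 3.158 0.883 3.499
v 4.192 1.268 3.521
v 3.208 0.812 2.399
v 3.088 0.581 2.805
v 3.461 0.427 2.541
v 3.884 0.95 3.713
v 4.257 0.796 3.449
v 3.645 0.337 3.294
v 3.143 1.284 2.471
v 3.516 1.13 2.207
v 3.939 1.653 3.379
v 4.312 1.499 3.115
v 3.755 1.743 2.626
v 4.451 1.169 2.792
v 3.959 0.941 2.231
v 3.894 1.413 2.303
v 4.198 1.554 2.65
v 4.417 0.735 2.998
v 3.925 0.507 2.437
v 3.805 0.276 2.843
v 4.109 0.417 3.19
v 4.303 0.79 2.533
v 3.475 1.573 3.483
v 2.983 1.345 2.922
v 3.291 1.663 2.73
v 3.595 1.804 3.077
v 3.441 1.139 3.689
v 2.949 0.911 3.128
v 3.202 0.526 3.27
v 3.506 0.667 3.617
v 3.097 1.29 3.387
v 2.906 2.271 -1.244
v 3.65 2.578 -1.398
v 3.054 2.509 -0.056
v 3.199 3.013 -1.43
v 2.576 3.013 -1.352
v 2.147 2.578 -1.211
v 2.162 1.963 -1.089
v 2.613 1.528 -1.057
v 3.236 1.528 -1.135
v 3.665 1.963 -1.276
v -2.627 -2.228 -2.083
v -1.918 -2.247 -1.561
v -2.824 -0.858 -1.765
v -2.116 -0.877 -1.243
v -1.824 -1.863 -3.157
v -1.116 -1.882 -2.635
v -2.022 -0.493 -2.839
v -1.313 -0.512 -2.317
v -0.92 -4.968 1.304
v -1.439 -3.835 2.751
v -0.777 -4.117 0.689
v -1.296 -2.984 2.135
v -0.024 -4.916 1.585
v -0.543 -3.783 3.031
v 0.119 -4.065 0.969
v -0.4 -2.932 2.416
f 2 1 4
f 2 4 3
f 4 1 5
f 4 5 3
f 5 1 6
f 5 6 3
f 6 1 7
f 6 7 3
f 7 1 8
f 7 8 3
f 8 1 9
f 8 9 3
f 9 1 10
f 9 10 3
f 10 1 11
f 10 11 3
f 11 1 12
f 11 12 3
f 12 1 2
f 12 2 3
f 13 50 29
f 50 24 53
f 29 53 18
f 50 53 29
f 13 29 25
f 29 18 30
f 25 30 14
f 29 30 25
f 13 25 34
f 25 14 35
f 34 35 20
f 25 35 34
f 13 34 46
f 34 20 49
f 46 49 23
f 34 49 46
f 13 46 50
f 46 23 54
f 50 54 24
f 46 54 50
f 14 30 41
f 30 18 44
f 41 44 22
f 30 44 41
f 18 53 31
f 53 24 52
f 31 52 17
f 53 52 31
f 24 54 51
f 54 23 47
f 51 47 15
f 54 47 51
f 23 49 48
f 49 20 36
f 48 36 19
f 49 36 48
f 20 35 40
f 35 14 37
f 40 37 21
f 35 37 40
f 16 42 28
f 42 22 43
f 28 43 17
f 42 43 28
f 16 28 26
f 28 17 27
f 26 27 15
f 28 27 26
f 16 26 33
f 26 15 32
f 33 32 19
f 26 32 33
f 16 33 38
f 33 19 39
f 38 39 21
f 33 39 38
f 16 38 42
f 38 21 45
f 42 45 22
f 38 45 42
f 17 43 31
f 43 22 44
f 31 44 18
f 43 44 31
f 15 27 51
f 27 17 52
f 51 52 24
f 27 52 51
f 19 32 48
f 32 15 47
f 48 47 23
f 32 47 48
f 21 39 40
f 39 19 36
f 40 36 20
f 39 36 40
f 22 45 41
f 45 21 37
f 41 37 14
f 45 37 41
f 56 55 58
f 56 58 57
f 58 55 59
f 58 59 57
f 59 55 60
f 59 60 57
f 60 55 61
f 60 61 57
f 61 55 62
f 61 62 57
f 62 55 63
f 62 63 57
f 63 55 64
f 63 64 57
f 64 55 56
f 64 56 57
f 66 68 65
f 69 66 65
f 65 68 67
f 67 69 65
f 66 72 68
f 70 66 69
f 70 72 66
f 68 72 67
f 71 69 67
f 67 72 71
f 71 70 69
f 72 70 71
f 74 76 73
f 77 74 73
f 73 76 75
f 75 77 73
f 74 80 76
f 78 74 77
f 78 80 74
f 76 80 75
f 79 77 75
f 75 80 79
f 79 78 77
f 80 78 79



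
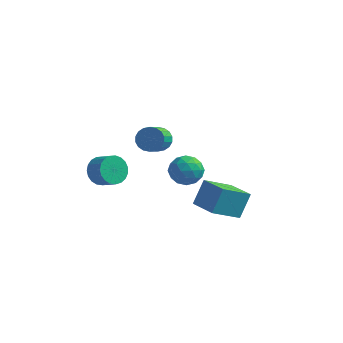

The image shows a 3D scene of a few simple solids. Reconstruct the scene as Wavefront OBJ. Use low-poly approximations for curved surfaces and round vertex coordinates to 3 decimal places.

v -0.022 1.958 -1.109
v 0.904 1.936 -0.828
v -0.004 0.404 -1.292
v 0.922 0.382 -1.011
v 0.228 0.6 -0.373
v 0.216 1.561 -0.26
v 0.684 0.779 -1.86
v 0.672 1.74 -1.747
v 1.34 1.208 -1.292
v 1.058 1.097 -0.373
v -0.158 1.243 -1.747
v -0.44 1.132 -0.828
v 0.439 2.084 -0.953
v 0.461 0.256 -1.167
v 0.053 0.385 -0.792
v 0.596 0.372 -0.627
v 0.035 1.863 -0.619
v 0.579 1.85 -0.454
v 0.182 1.064 -0.186
v 0.321 0.49 -1.666
v 0.865 0.477 -1.501
v 0.304 1.968 -1.493
v 0.847 1.955 -1.328
v 0.718 1.276 -1.934
v 1.239 1.642 -1.06
v 1.25 0.729 -1.167
v 1.11 0.962 -1.666
v 1.104 1.527 -1.6
v 1.074 1.577 -0.52
v 1.084 0.663 -0.627
v 0.676 0.792 -0.253
v 0.67 1.356 -0.186
v 1.33 1.149 -0.793
v -0.184 1.677 -1.493
v -0.174 0.763 -1.6
v 0.23 0.984 -1.934
v 0.224 1.548 -1.867
v -0.35 1.611 -0.953
v -0.339 0.698 -1.06
v -0.204 0.813 -0.52
v -0.21 1.378 -0.454
v -0.43 1.191 -1.327
v -3.12 -1.11 -0.935
v -2.676 -0.768 -1.626
v -1.775 -0.988 -1.156
v -2.22 -1.33 -0.465
v -2.718 -0.472 -1.408
v -1.817 -0.692 -0.937
v -2.829 -0.287 -1.107
v -1.928 -0.507 -0.637
v -2.991 -0.244 -0.777
v -2.09 -0.464 -0.307
v -3.175 -0.35 -0.475
v -2.274 -0.57 -0.004
v -3.35 -0.588 -0.252
v -2.449 -0.809 0.219
v -3.485 -0.917 -0.147
v -2.584 -1.137 0.324
v -3.557 -1.278 -0.178
v -2.656 -1.498 0.292
v -3.553 -1.611 -0.341
v -2.652 -1.831 0.13
v -3.475 -1.857 -0.606
v -2.574 -2.077 -0.135
v -3.335 -1.974 -0.928
v -2.434 -2.194 -0.457
v -3.158 -1.941 -1.251
v -2.257 -2.161 -0.781
v -2.975 -1.765 -1.52
v -2.074 -1.985 -1.05
v -2.817 -1.475 -1.688
v -1.916 -1.695 -1.217
v -2.711 -1.123 -1.725
v -1.81 -1.343 -1.255
v 2.251 -1.43 -1.453
v 2.441 -0.691 -0.138
v 3.054 -0.087 -2.323
v 3.244 0.652 -1.008
v 3.676 -2.152 -1.252
v 3.866 -1.413 0.063
v 4.479 -0.809 -2.122
v 4.669 -0.07 -0.807
v -1.1 1.079 0.798
v -0.617 0.85 0.258
v -0.438 -0.289 0.902
v -0.92 -0.059 1.442
v -0.414 1.006 0.478
v -0.235 -0.132 1.122
v -0.347 1.178 0.762
v -0.167 0.039 1.406
v -0.429 1.329 1.053
v -0.249 0.191 1.697
v -0.644 1.431 1.293
v -0.464 0.293 1.937
v -0.949 1.464 1.436
v -0.769 0.326 2.08
v -1.284 1.42 1.452
v -1.104 0.282 2.096
v -1.582 1.309 1.338
v -1.403 0.17 1.982
v -1.785 1.152 1.118
v -1.606 0.014 1.762
v -1.853 0.981 0.834
v -1.673 -0.158 1.478
v -1.771 0.829 0.543
v -1.591 -0.309 1.187
v -1.556 0.727 0.303
v -1.376 -0.411 0.947
v -1.251 0.694 0.16
v -1.071 -0.444 0.804
v -0.916 0.738 0.144
v -0.736 -0.4 0.788
f 1 38 17
f 38 12 41
f 17 41 6
f 38 41 17
f 1 17 13
f 17 6 18
f 13 18 2
f 17 18 13
f 1 13 22
f 13 2 23
f 22 23 8
f 13 23 22
f 1 22 34
f 22 8 37
f 34 37 11
f 22 37 34
f 1 34 38
f 34 11 42
f 38 42 12
f 34 42 38
f 2 18 29
f 18 6 32
f 29 32 10
f 18 32 29
f 6 41 19
f 41 12 40
f 19 40 5
f 41 40 19
f 12 42 39
f 42 11 35
f 39 35 3
f 42 35 39
f 11 37 36
f 37 8 24
f 36 24 7
f 37 24 36
f 8 23 28
f 23 2 25
f 28 25 9
f 23 25 28
f 4 30 16
f 30 10 31
f 16 31 5
f 30 31 16
f 4 16 14
f 16 5 15
f 14 15 3
f 16 15 14
f 4 14 21
f 14 3 20
f 21 20 7
f 14 20 21
f 4 21 26
f 21 7 27
f 26 27 9
f 21 27 26
f 4 26 30
f 26 9 33
f 30 33 10
f 26 33 30
f 5 31 19
f 31 10 32
f 19 32 6
f 31 32 19
f 3 15 39
f 15 5 40
f 39 40 12
f 15 40 39
f 7 20 36
f 20 3 35
f 36 35 11
f 20 35 36
f 9 27 28
f 27 7 24
f 28 24 8
f 27 24 28
f 10 33 29
f 33 9 25
f 29 25 2
f 33 25 29
f 44 43 47
f 44 47 45
f 45 47 48
f 45 48 46
f 47 43 49
f 47 49 48
f 48 49 50
f 48 50 46
f 49 43 51
f 49 51 50
f 50 51 52
f 50 52 46
f 51 43 53
f 51 53 52
f 52 53 54
f 52 54 46
f 53 43 55
f 53 55 54
f 54 55 56
f 54 56 46
f 55 43 57
f 55 57 56
f 56 57 58
f 56 58 46
f 57 43 59
f 57 59 58
f 58 59 60
f 58 60 46
f 59 43 61
f 59 61 60
f 60 61 62
f 60 62 46
f 61 43 63
f 61 63 62
f 62 63 64
f 62 64 46
f 63 43 65
f 63 65 64
f 64 65 66
f 64 66 46
f 65 43 67
f 65 67 66
f 66 67 68
f 66 68 46
f 67 43 69
f 67 69 68
f 68 69 70
f 68 70 46
f 69 43 71
f 69 71 70
f 70 71 72
f 70 72 46
f 71 43 73
f 71 73 72
f 72 73 74
f 72 74 46
f 73 43 44
f 73 44 74
f 74 44 45
f 74 45 46
f 76 78 75
f 79 76 75
f 75 78 77
f 77 79 75
f 76 82 78
f 80 76 79
f 80 82 76
f 78 82 77
f 81 79 77
f 77 82 81
f 81 80 79
f 82 80 81
f 84 83 87
f 84 87 85
f 85 87 88
f 85 88 86
f 87 83 89
f 87 89 88
f 88 89 90
f 88 90 86
f 89 83 91
f 89 91 90
f 90 91 92
f 90 92 86
f 91 83 93
f 91 93 92
f 92 93 94
f 92 94 86
f 93 83 95
f 93 95 94
f 94 95 96
f 94 96 86
f 95 83 97
f 95 97 96
f 96 97 98
f 96 98 86
f 97 83 99
f 97 99 98
f 98 99 100
f 98 100 86
f 99 83 101
f 99 101 100
f 100 101 102
f 100 102 86
f 101 83 103
f 101 103 102
f 102 103 104
f 102 104 86
f 103 83 105
f 103 105 104
f 104 105 106
f 104 106 86
f 105 83 107
f 105 107 106
f 106 107 108
f 106 108 86
f 107 83 109
f 107 109 108
f 108 109 110
f 108 110 86
f 109 83 111
f 109 111 110
f 110 111 112
f 110 112 86
f 111 83 84
f 111 84 112
f 112 84 85
f 112 85 86



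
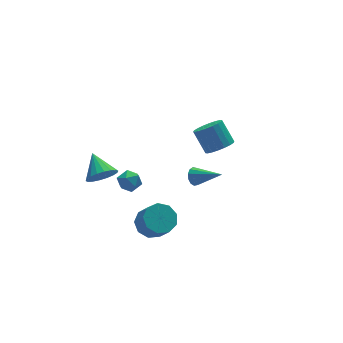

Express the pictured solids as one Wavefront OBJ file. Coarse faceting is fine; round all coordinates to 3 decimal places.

v -2.487 -1.152 -2.48
v -1.753 -0.642 -2.159
v -1.639 -1.538 -0.999
v -2.373 -2.048 -1.32
v -2.309 -0.405 -1.921
v -2.195 -1.301 -0.761
v -2.949 -0.518 -1.945
v -2.834 -1.413 -0.785
v -3.372 -0.927 -2.219
v -3.258 -1.822 -1.059
v -3.382 -1.442 -2.615
v -3.267 -2.337 -1.455
v -2.973 -1.821 -2.949
v -2.858 -2.717 -1.788
v -2.336 -1.888 -3.062
v -2.222 -2.783 -1.902
v -1.771 -1.61 -2.904
v -1.656 -2.505 -1.744
v -1.54 -1.118 -2.547
v -1.426 -2.014 -1.387
v 0.113 -0.894 0.229
v 0.57 -0.732 -0.091
v 1.107 -2.106 1.031
v 0.576 -0.548 0.179
v 0.436 -0.474 0.465
v 0.193 -0.533 0.676
v -0.075 -0.707 0.744
v -0.283 -0.941 0.649
v -0.365 -1.159 0.421
v -0.295 -1.294 0.131
v -0.096 -1.302 -0.127
v 0.17 -1.18 -0.273
v 0.418 -0.968 -0.259
v 3.492 2.92 -1.767
v 4.344 3.137 -1.742
v 4.061 4.117 -0.549
v 3.208 3.9 -0.573
v 4.195 3.398 -1.992
v 3.911 4.378 -0.799
v 3.907 3.565 -2.198
v 3.623 4.545 -1.005
v 3.536 3.604 -2.318
v 3.252 4.584 -1.125
v 3.157 3.508 -2.329
v 2.873 4.488 -1.136
v 2.844 3.295 -2.229
v 2.56 4.275 -1.035
v 2.659 3.008 -2.037
v 2.375 3.988 -0.843
v 2.639 2.703 -1.791
v 2.356 3.683 -0.598
v 2.789 2.442 -1.541
v 2.505 3.422 -0.348
v 3.077 2.275 -1.335
v 2.793 3.255 -0.142
v 3.448 2.236 -1.215
v 3.164 3.216 -0.022
v 3.827 2.332 -1.204
v 3.543 3.312 -0.011
v 4.14 2.545 -1.305
v 3.856 3.525 -0.111
v 4.325 2.832 -1.497
v 4.041 3.812 -0.303
v -3.764 -0.597 1.619
v -3.448 -1.028 1.146
v -4.032 -1.512 2.274
v -3.716 -1.943 1.801
v -3.322 -1.496 2.196
v -3.156 -0.931 1.791
v -4.324 -1.609 1.629
v -4.158 -1.044 1.224
v -3.793 -1.654 1.152
v -3.174 -1.585 1.502
v -4.306 -0.955 1.918
v -3.687 -0.886 2.268
v -3.655 2.638 -1.248
v -3.202 3.041 -1.94
v -3.625 4.002 -0.432
v -3.595 3.108 -2.036
v -3.999 3.081 -1.977
v -4.335 2.967 -1.773
v -4.536 2.787 -1.465
v -4.563 2.578 -1.114
v -4.41 2.381 -0.79
v -4.108 2.234 -0.556
v -3.716 2.168 -0.459
v -3.311 2.194 -0.519
v -2.975 2.309 -0.723
v -2.774 2.488 -1.03
v -2.747 2.698 -1.381
v -2.9 2.895 -1.706
f 2 1 5
f 2 5 3
f 3 5 6
f 3 6 4
f 5 1 7
f 5 7 6
f 6 7 8
f 6 8 4
f 7 1 9
f 7 9 8
f 8 9 10
f 8 10 4
f 9 1 11
f 9 11 10
f 10 11 12
f 10 12 4
f 11 1 13
f 11 13 12
f 12 13 14
f 12 14 4
f 13 1 15
f 13 15 14
f 14 15 16
f 14 16 4
f 15 1 17
f 15 17 16
f 16 17 18
f 16 18 4
f 17 1 19
f 17 19 18
f 18 19 20
f 18 20 4
f 19 1 2
f 19 2 20
f 20 2 3
f 20 3 4
f 22 21 24
f 22 24 23
f 24 21 25
f 24 25 23
f 25 21 26
f 25 26 23
f 26 21 27
f 26 27 23
f 27 21 28
f 27 28 23
f 28 21 29
f 28 29 23
f 29 21 30
f 29 30 23
f 30 21 31
f 30 31 23
f 31 21 32
f 31 32 23
f 32 21 33
f 32 33 23
f 33 21 22
f 33 22 23
f 35 34 38
f 35 38 36
f 36 38 39
f 36 39 37
f 38 34 40
f 38 40 39
f 39 40 41
f 39 41 37
f 40 34 42
f 40 42 41
f 41 42 43
f 41 43 37
f 42 34 44
f 42 44 43
f 43 44 45
f 43 45 37
f 44 34 46
f 44 46 45
f 45 46 47
f 45 47 37
f 46 34 48
f 46 48 47
f 47 48 49
f 47 49 37
f 48 34 50
f 48 50 49
f 49 50 51
f 49 51 37
f 50 34 52
f 50 52 51
f 51 52 53
f 51 53 37
f 52 34 54
f 52 54 53
f 53 54 55
f 53 55 37
f 54 34 56
f 54 56 55
f 55 56 57
f 55 57 37
f 56 34 58
f 56 58 57
f 57 58 59
f 57 59 37
f 58 34 60
f 58 60 59
f 59 60 61
f 59 61 37
f 60 34 62
f 60 62 61
f 61 62 63
f 61 63 37
f 62 34 35
f 62 35 63
f 63 35 36
f 63 36 37
f 64 75 69
f 64 69 65
f 64 65 71
f 64 71 74
f 64 74 75
f 65 69 73
f 69 75 68
f 75 74 66
f 74 71 70
f 71 65 72
f 67 73 68
f 67 68 66
f 67 66 70
f 67 70 72
f 67 72 73
f 68 73 69
f 66 68 75
f 70 66 74
f 72 70 71
f 73 72 65
f 77 76 79
f 77 79 78
f 79 76 80
f 79 80 78
f 80 76 81
f 80 81 78
f 81 76 82
f 81 82 78
f 82 76 83
f 82 83 78
f 83 76 84
f 83 84 78
f 84 76 85
f 84 85 78
f 85 76 86
f 85 86 78
f 86 76 87
f 86 87 78
f 87 76 88
f 87 88 78
f 88 76 89
f 88 89 78
f 89 76 90
f 89 90 78
f 90 76 91
f 90 91 78
f 91 76 77
f 91 77 78



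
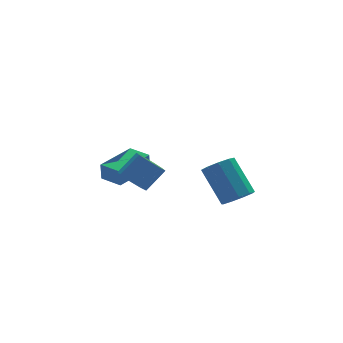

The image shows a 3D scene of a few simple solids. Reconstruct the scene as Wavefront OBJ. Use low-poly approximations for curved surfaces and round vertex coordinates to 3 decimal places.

v -3.624 -3.021 0.518
v -3.105 -2.953 -0.019
v -2.216 -2.752 0.865
v -2.736 -2.819 1.402
v -3.35 -2.451 0.113
v -2.462 -2.25 0.998
v -3.756 -2.283 0.483
v -2.868 -2.082 1.367
v -4.085 -2.547 0.873
v -3.196 -2.346 1.757
v -4.144 -3.088 1.055
v -3.255 -2.887 1.939
v -3.898 -3.59 0.922
v -3.01 -3.389 1.807
v -3.492 -3.758 0.553
v -2.604 -3.557 1.437
v -3.164 -3.494 0.163
v -2.275 -3.293 1.047
v 1.911 -0.738 -2.949
v 2.674 -0.466 -2.956
v 2.212 0.869 -1.457
v 1.449 0.598 -1.451
v 2.366 -0.174 -3.312
v 1.903 1.162 -1.813
v 1.845 -0.145 -3.498
v 1.382 1.19 -1.999
v 1.355 -0.394 -3.427
v 0.892 0.941 -1.929
v 1.125 -0.804 -3.133
v 0.663 0.532 -1.635
v 1.263 -1.182 -2.753
v 0.801 0.153 -1.254
v 1.705 -1.353 -2.465
v 1.242 -0.018 -0.966
v 2.243 -1.236 -2.403
v 1.78 0.1 -0.905
v 2.626 -0.886 -2.597
v 2.163 0.45 -1.098
v -3.324 2.381 -2.438
v -3.372 2.328 -1.531
v -1.626 3.427 -2.286
v -1.675 3.374 -1.379
v -2.745 1.446 -2.461
v -2.794 1.393 -1.554
v -1.048 2.492 -2.309
v -1.096 2.439 -1.402
f 2 1 5
f 2 5 3
f 3 5 6
f 3 6 4
f 5 1 7
f 5 7 6
f 6 7 8
f 6 8 4
f 7 1 9
f 7 9 8
f 8 9 10
f 8 10 4
f 9 1 11
f 9 11 10
f 10 11 12
f 10 12 4
f 11 1 13
f 11 13 12
f 12 13 14
f 12 14 4
f 13 1 15
f 13 15 14
f 14 15 16
f 14 16 4
f 15 1 17
f 15 17 16
f 16 17 18
f 16 18 4
f 17 1 2
f 17 2 18
f 18 2 3
f 18 3 4
f 20 19 23
f 20 23 21
f 21 23 24
f 21 24 22
f 23 19 25
f 23 25 24
f 24 25 26
f 24 26 22
f 25 19 27
f 25 27 26
f 26 27 28
f 26 28 22
f 27 19 29
f 27 29 28
f 28 29 30
f 28 30 22
f 29 19 31
f 29 31 30
f 30 31 32
f 30 32 22
f 31 19 33
f 31 33 32
f 32 33 34
f 32 34 22
f 33 19 35
f 33 35 34
f 34 35 36
f 34 36 22
f 35 19 37
f 35 37 36
f 36 37 38
f 36 38 22
f 37 19 20
f 37 20 38
f 38 20 21
f 38 21 22
f 40 42 39
f 43 40 39
f 39 42 41
f 41 43 39
f 40 46 42
f 44 40 43
f 44 46 40
f 42 46 41
f 45 43 41
f 41 46 45
f 45 44 43
f 46 44 45



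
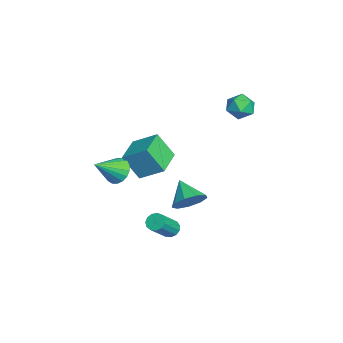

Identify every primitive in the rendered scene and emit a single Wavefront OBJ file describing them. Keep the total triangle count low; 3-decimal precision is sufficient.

v 2.593 -0.238 -4.31
v 3.019 -0.235 -4.626
v 3.913 -1.018 -3.425
v 3.487 -1.022 -3.11
v 3.029 0.019 -4.468
v 3.923 -0.765 -3.267
v 2.9 0.19 -4.26
v 3.795 -0.593 -3.059
v 2.674 0.226 -4.068
v 3.569 -0.558 -2.867
v 2.422 0.115 -3.953
v 3.317 -0.669 -2.753
v 2.224 -0.109 -3.952
v 3.119 -0.893 -2.751
v 2.143 -0.374 -4.064
v 3.038 -1.157 -2.863
v 2.205 -0.595 -4.255
v 3.1 -1.379 -3.054
v 2.39 -0.703 -4.463
v 3.284 -1.487 -3.262
v 2.639 -0.664 -4.623
v 3.534 -1.448 -3.422
v 2.873 -0.489 -4.683
v 3.768 -1.273 -3.483
v 2.338 0.733 -2.596
v 2.794 -0.044 -2.364
v 1.222 0.327 -1.764
v 2.932 0.421 -1.953
v 2.792 1.032 -1.842
v 2.44 1.503 -2.084
v 2.04 1.613 -2.566
v 1.779 1.312 -3.062
v 1.78 0.74 -3.34
v 2.042 0.165 -3.27
v 2.442 -0.145 -2.885
v 0.008 4.09 2.826
v 0.624 3.829 3.301
v -0.024 2.911 2.219
v 0.592 2.65 2.694
v -0.148 2.787 3.021
v -0.128 3.516 3.396
v 0.728 3.224 2.124
v 0.748 3.953 2.499
v 1.069 3.294 2.867
v 0.528 3.024 3.421
v 0.072 3.716 2.099
v -0.469 3.446 2.653
v 0.591 -2.641 -1.339
v 1.008 -2.93 -1.97
v 1.269 -3.799 -0.361
v 1.231 -2.683 -1.833
v 1.328 -2.428 -1.598
v 1.278 -2.215 -1.311
v 1.093 -2.086 -1.03
v 0.808 -2.067 -0.81
v 0.48 -2.162 -0.695
v 0.174 -2.352 -0.707
v -0.05 -2.6 -0.845
v -0.147 -2.855 -1.08
v -0.097 -3.068 -1.367
v 0.088 -3.197 -1.648
v 0.373 -3.215 -1.867
v 0.701 -3.12 -1.983
v -0.99 -1.784 -0.317
v -0.472 -0.607 0.493
v -0.732 -0.956 -1.686
v -0.215 0.221 -0.876
v 0.595 -2.421 -0.404
v 1.112 -1.244 0.406
v 0.852 -1.593 -1.773
v 1.37 -0.416 -0.963
f 2 1 5
f 2 5 3
f 3 5 6
f 3 6 4
f 5 1 7
f 5 7 6
f 6 7 8
f 6 8 4
f 7 1 9
f 7 9 8
f 8 9 10
f 8 10 4
f 9 1 11
f 9 11 10
f 10 11 12
f 10 12 4
f 11 1 13
f 11 13 12
f 12 13 14
f 12 14 4
f 13 1 15
f 13 15 14
f 14 15 16
f 14 16 4
f 15 1 17
f 15 17 16
f 16 17 18
f 16 18 4
f 17 1 19
f 17 19 18
f 18 19 20
f 18 20 4
f 19 1 21
f 19 21 20
f 20 21 22
f 20 22 4
f 21 1 23
f 21 23 22
f 22 23 24
f 22 24 4
f 23 1 2
f 23 2 24
f 24 2 3
f 24 3 4
f 26 25 28
f 26 28 27
f 28 25 29
f 28 29 27
f 29 25 30
f 29 30 27
f 30 25 31
f 30 31 27
f 31 25 32
f 31 32 27
f 32 25 33
f 32 33 27
f 33 25 34
f 33 34 27
f 34 25 35
f 34 35 27
f 35 25 26
f 35 26 27
f 36 47 41
f 36 41 37
f 36 37 43
f 36 43 46
f 36 46 47
f 37 41 45
f 41 47 40
f 47 46 38
f 46 43 42
f 43 37 44
f 39 45 40
f 39 40 38
f 39 38 42
f 39 42 44
f 39 44 45
f 40 45 41
f 38 40 47
f 42 38 46
f 44 42 43
f 45 44 37
f 49 48 51
f 49 51 50
f 51 48 52
f 51 52 50
f 52 48 53
f 52 53 50
f 53 48 54
f 53 54 50
f 54 48 55
f 54 55 50
f 55 48 56
f 55 56 50
f 56 48 57
f 56 57 50
f 57 48 58
f 57 58 50
f 58 48 59
f 58 59 50
f 59 48 60
f 59 60 50
f 60 48 61
f 60 61 50
f 61 48 62
f 61 62 50
f 62 48 63
f 62 63 50
f 63 48 49
f 63 49 50
f 65 67 64
f 68 65 64
f 64 67 66
f 66 68 64
f 65 71 67
f 69 65 68
f 69 71 65
f 67 71 66
f 70 68 66
f 66 71 70
f 70 69 68
f 71 69 70



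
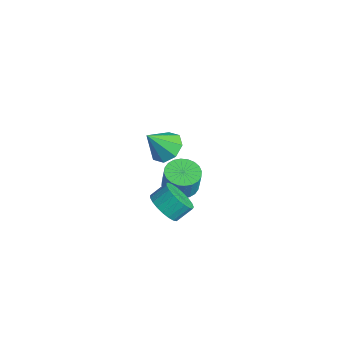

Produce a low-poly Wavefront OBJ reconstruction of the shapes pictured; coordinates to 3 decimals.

v -1.984 0.71 -4.605
v -1.275 1.428 -4.751
v -0.986 1.429 -3.34
v -1.696 0.71 -3.195
v -1.599 1.651 -4.685
v -1.31 1.651 -3.274
v -1.981 1.73 -4.606
v -1.692 1.73 -3.196
v -2.363 1.654 -4.528
v -2.075 1.654 -3.117
v -2.688 1.434 -4.461
v -2.4 1.434 -3.051
v -2.906 1.104 -4.417
v -2.617 1.104 -3.006
v -2.984 0.714 -4.401
v -2.695 0.714 -2.99
v -2.909 0.323 -4.416
v -2.62 0.323 -3.005
v -2.694 -0.009 -4.46
v -2.405 -0.008 -3.049
v -2.37 -0.231 -4.526
v -2.081 -0.231 -3.115
v -1.988 -0.31 -4.604
v -1.699 -0.31 -3.194
v -1.605 -0.234 -4.683
v -1.317 -0.234 -3.272
v -1.28 -0.014 -4.749
v -0.992 -0.014 -3.339
v -1.063 0.316 -4.794
v -0.774 0.316 -3.383
v -0.985 0.706 -4.81
v -0.696 0.706 -3.399
v -1.06 1.097 -4.795
v -0.771 1.097 -3.384
v 0.808 -1.728 2.472
v 1.793 -1.743 2.571
v 0.652 -2.772 3.868
v 1.471 -1.177 2.959
v 0.761 -0.934 3.061
v 0.078 -1.156 2.819
v -0.177 -1.713 2.373
v 0.145 -2.279 1.986
v 0.855 -2.522 1.883
v 1.538 -2.3 2.126
v 1.85 -2.484 -1.385
v 2.236 -3.091 -0.662
v 2.336 -2.202 0.029
v 1.95 -1.596 -0.695
v 2.585 -2.968 -0.869
v 2.685 -2.08 -0.179
v 2.807 -2.762 -1.166
v 2.907 -1.874 -0.476
v 2.863 -2.508 -1.501
v 2.963 -1.62 -0.81
v 2.744 -2.25 -1.816
v 2.844 -1.361 -1.125
v 2.471 -2.032 -2.057
v 2.571 -1.144 -1.366
v 2.09 -1.893 -2.181
v 2.19 -1.004 -1.49
v 1.668 -1.856 -2.168
v 1.768 -0.967 -1.477
v 1.277 -1.927 -2.019
v 1.377 -1.038 -1.328
v 0.985 -2.095 -1.761
v 1.085 -1.206 -1.07
v 0.843 -2.33 -1.438
v 0.943 -1.441 -0.747
v 0.875 -2.592 -1.106
v 0.975 -1.703 -0.415
v 1.075 -2.835 -0.822
v 1.175 -1.947 -0.131
v 1.41 -3.018 -0.636
v 1.51 -2.129 0.055
v 1.82 -3.108 -0.579
v 1.92 -2.219 0.112
f 2 1 5
f 2 5 3
f 3 5 6
f 3 6 4
f 5 1 7
f 5 7 6
f 6 7 8
f 6 8 4
f 7 1 9
f 7 9 8
f 8 9 10
f 8 10 4
f 9 1 11
f 9 11 10
f 10 11 12
f 10 12 4
f 11 1 13
f 11 13 12
f 12 13 14
f 12 14 4
f 13 1 15
f 13 15 14
f 14 15 16
f 14 16 4
f 15 1 17
f 15 17 16
f 16 17 18
f 16 18 4
f 17 1 19
f 17 19 18
f 18 19 20
f 18 20 4
f 19 1 21
f 19 21 20
f 20 21 22
f 20 22 4
f 21 1 23
f 21 23 22
f 22 23 24
f 22 24 4
f 23 1 25
f 23 25 24
f 24 25 26
f 24 26 4
f 25 1 27
f 25 27 26
f 26 27 28
f 26 28 4
f 27 1 29
f 27 29 28
f 28 29 30
f 28 30 4
f 29 1 31
f 29 31 30
f 30 31 32
f 30 32 4
f 31 1 33
f 31 33 32
f 32 33 34
f 32 34 4
f 33 1 2
f 33 2 34
f 34 2 3
f 34 3 4
f 36 35 38
f 36 38 37
f 38 35 39
f 38 39 37
f 39 35 40
f 39 40 37
f 40 35 41
f 40 41 37
f 41 35 42
f 41 42 37
f 42 35 43
f 42 43 37
f 43 35 44
f 43 44 37
f 44 35 36
f 44 36 37
f 46 45 49
f 46 49 47
f 47 49 50
f 47 50 48
f 49 45 51
f 49 51 50
f 50 51 52
f 50 52 48
f 51 45 53
f 51 53 52
f 52 53 54
f 52 54 48
f 53 45 55
f 53 55 54
f 54 55 56
f 54 56 48
f 55 45 57
f 55 57 56
f 56 57 58
f 56 58 48
f 57 45 59
f 57 59 58
f 58 59 60
f 58 60 48
f 59 45 61
f 59 61 60
f 60 61 62
f 60 62 48
f 61 45 63
f 61 63 62
f 62 63 64
f 62 64 48
f 63 45 65
f 63 65 64
f 64 65 66
f 64 66 48
f 65 45 67
f 65 67 66
f 66 67 68
f 66 68 48
f 67 45 69
f 67 69 68
f 68 69 70
f 68 70 48
f 69 45 71
f 69 71 70
f 70 71 72
f 70 72 48
f 71 45 73
f 71 73 72
f 72 73 74
f 72 74 48
f 73 45 75
f 73 75 74
f 74 75 76
f 74 76 48
f 75 45 46
f 75 46 76
f 76 46 47
f 76 47 48



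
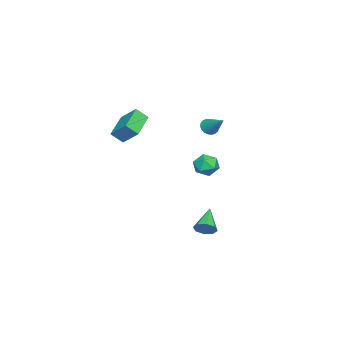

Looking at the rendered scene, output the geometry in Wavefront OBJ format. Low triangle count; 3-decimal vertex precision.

v -3.849 2.694 -0.308
v -3.38 3.275 -0.717
v -2.74 1.885 -0.183
v -2.271 2.466 -0.592
v -2.566 2.631 0.19
v -3.251 3.131 0.112
v -2.869 2.029 -1.012
v -3.554 2.529 -1.09
v -2.774 2.864 -1.152
v -2.587 3.236 -0.409
v -3.533 1.924 -0.491
v -3.346 2.296 0.252
v 0.004 3.597 -3.982
v 0.358 3.259 -3.496
v -1.464 3.363 -3.078
v 0.332 3.778 -3.403
v 0.114 4.191 -3.65
v -0.168 4.256 -4.092
v -0.35 3.934 -4.469
v -0.324 3.415 -4.562
v -0.106 3.002 -4.315
v 0.176 2.938 -3.873
v -1.218 3.385 3.439
v -0.815 2.99 3.576
v -0.502 4.435 4.361
v -0.719 3.095 3.381
v -0.708 3.25 3.197
v -0.786 3.429 3.054
v -0.939 3.599 2.978
v -1.139 3.733 2.982
v -1.354 3.806 3.064
v -1.544 3.807 3.212
v -1.679 3.734 3.399
v -1.733 3.602 3.592
v -1.699 3.431 3.76
v -1.581 3.253 3.871
v -1.401 3.097 3.908
v -1.188 2.992 3.864
v -0.981 2.954 3.747
v -0.366 -0.78 3.28
v -0.121 -1.415 3.913
v -0.072 0.227 4.176
v 0.173 -0.408 4.809
v 1.327 -0.732 2.671
v 1.572 -1.367 3.304
v 1.621 0.275 3.567
v 1.866 -0.36 4.2
f 1 12 6
f 1 6 2
f 1 2 8
f 1 8 11
f 1 11 12
f 2 6 10
f 6 12 5
f 12 11 3
f 11 8 7
f 8 2 9
f 4 10 5
f 4 5 3
f 4 3 7
f 4 7 9
f 4 9 10
f 5 10 6
f 3 5 12
f 7 3 11
f 9 7 8
f 10 9 2
f 14 13 16
f 14 16 15
f 16 13 17
f 16 17 15
f 17 13 18
f 17 18 15
f 18 13 19
f 18 19 15
f 19 13 20
f 19 20 15
f 20 13 21
f 20 21 15
f 21 13 22
f 21 22 15
f 22 13 14
f 22 14 15
f 24 23 26
f 24 26 25
f 26 23 27
f 26 27 25
f 27 23 28
f 27 28 25
f 28 23 29
f 28 29 25
f 29 23 30
f 29 30 25
f 30 23 31
f 30 31 25
f 31 23 32
f 31 32 25
f 32 23 33
f 32 33 25
f 33 23 34
f 33 34 25
f 34 23 35
f 34 35 25
f 35 23 36
f 35 36 25
f 36 23 37
f 36 37 25
f 37 23 38
f 37 38 25
f 38 23 39
f 38 39 25
f 39 23 24
f 39 24 25
f 41 43 40
f 44 41 40
f 40 43 42
f 42 44 40
f 41 47 43
f 45 41 44
f 45 47 41
f 43 47 42
f 46 44 42
f 42 47 46
f 46 45 44
f 47 45 46



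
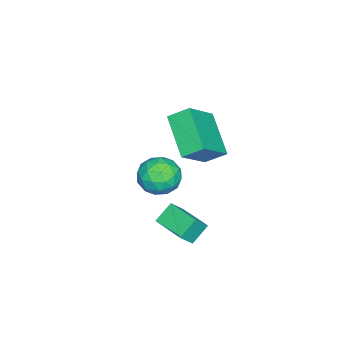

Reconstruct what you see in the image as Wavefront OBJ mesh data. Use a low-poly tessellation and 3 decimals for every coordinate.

v -1.135 1.999 0.622
v -0.147 1.801 0.406
v -1.593 0.639 -0.226
v -0.605 0.441 -0.442
v -0.951 0.345 0.524
v -0.667 1.186 1.048
v -1.073 1.254 -0.868
v -0.789 2.095 -0.344
v -0.108 1.341 -0.515
v -0.033 0.779 0.346
v -1.707 1.661 -0.166
v -1.632 1.099 0.695
v -0.601 2.02 0.588
v -1.139 0.42 -0.408
v -1.342 0.364 0.159
v -0.762 0.248 0.033
v -0.907 1.658 0.966
v -0.326 1.542 0.839
v -0.798 0.686 0.908
v -1.414 0.898 -0.659
v -0.833 0.782 -0.786
v -0.978 2.192 0.147
v -0.398 2.076 0.021
v -0.942 1.754 -0.728
v 0.003 1.632 -0.08
v -0.267 0.833 -0.578
v -0.541 1.311 -0.829
v -0.375 1.805 -0.521
v 0.047 1.302 0.426
v -0.222 0.503 -0.072
v -0.426 0.446 0.495
v -0.259 0.941 0.804
v 0.07 1.032 -0.115
v -1.518 1.937 0.252
v -1.787 1.138 -0.246
v -1.481 1.499 -0.624
v -1.314 1.994 -0.315
v -1.473 1.607 0.758
v -1.743 0.808 0.26
v -1.365 0.635 0.701
v -1.199 1.129 1.009
v -1.81 1.408 0.295
v -1.929 2.201 3.105
v -0.493 1.757 4.363
v -2.19 3.07 3.708
v -0.754 2.626 4.966
v -0.546 3.414 1.954
v 0.89 2.97 3.212
v -0.807 4.283 2.557
v 0.629 3.839 3.815
v 0.432 2.171 -1.918
v -0.29 2.548 -1.208
v 1.155 3.587 -1.933
v 0.434 3.964 -1.224
v 1.026 1.876 -1.156
v 0.305 2.253 -0.447
v 1.75 3.292 -1.172
v 1.028 3.669 -0.462
f 1 38 17
f 38 12 41
f 17 41 6
f 38 41 17
f 1 17 13
f 17 6 18
f 13 18 2
f 17 18 13
f 1 13 22
f 13 2 23
f 22 23 8
f 13 23 22
f 1 22 34
f 22 8 37
f 34 37 11
f 22 37 34
f 1 34 38
f 34 11 42
f 38 42 12
f 34 42 38
f 2 18 29
f 18 6 32
f 29 32 10
f 18 32 29
f 6 41 19
f 41 12 40
f 19 40 5
f 41 40 19
f 12 42 39
f 42 11 35
f 39 35 3
f 42 35 39
f 11 37 36
f 37 8 24
f 36 24 7
f 37 24 36
f 8 23 28
f 23 2 25
f 28 25 9
f 23 25 28
f 4 30 16
f 30 10 31
f 16 31 5
f 30 31 16
f 4 16 14
f 16 5 15
f 14 15 3
f 16 15 14
f 4 14 21
f 14 3 20
f 21 20 7
f 14 20 21
f 4 21 26
f 21 7 27
f 26 27 9
f 21 27 26
f 4 26 30
f 26 9 33
f 30 33 10
f 26 33 30
f 5 31 19
f 31 10 32
f 19 32 6
f 31 32 19
f 3 15 39
f 15 5 40
f 39 40 12
f 15 40 39
f 7 20 36
f 20 3 35
f 36 35 11
f 20 35 36
f 9 27 28
f 27 7 24
f 28 24 8
f 27 24 28
f 10 33 29
f 33 9 25
f 29 25 2
f 33 25 29
f 44 46 43
f 47 44 43
f 43 46 45
f 45 47 43
f 44 50 46
f 48 44 47
f 48 50 44
f 46 50 45
f 49 47 45
f 45 50 49
f 49 48 47
f 50 48 49
f 52 54 51
f 55 52 51
f 51 54 53
f 53 55 51
f 52 58 54
f 56 52 55
f 56 58 52
f 54 58 53
f 57 55 53
f 53 58 57
f 57 56 55
f 58 56 57

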